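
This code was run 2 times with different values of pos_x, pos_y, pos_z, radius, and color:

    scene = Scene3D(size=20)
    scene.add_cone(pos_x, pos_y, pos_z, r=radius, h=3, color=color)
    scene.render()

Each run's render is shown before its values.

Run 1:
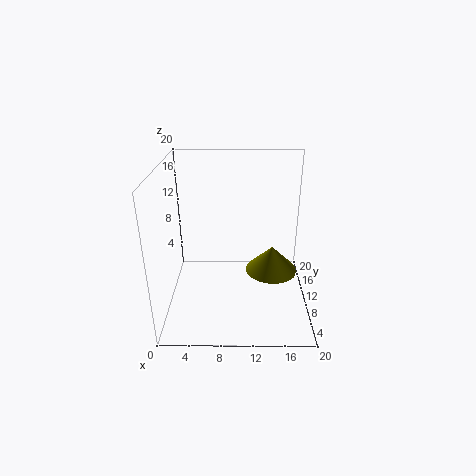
pos_x = 14
pos_y = 3
pos_z = 9.5
radius = 3
color = 'olive'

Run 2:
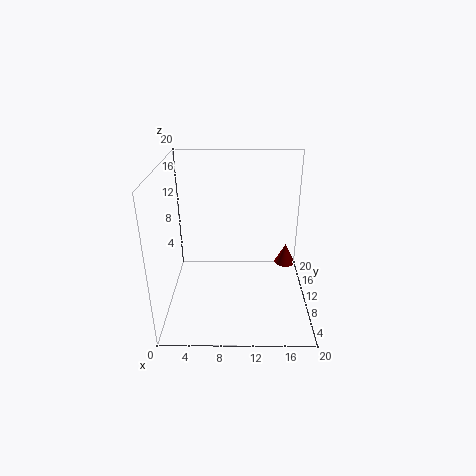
pos_x = 17
pos_y = 12
pos_z = 5
radius = 1.5
color = 'maroon'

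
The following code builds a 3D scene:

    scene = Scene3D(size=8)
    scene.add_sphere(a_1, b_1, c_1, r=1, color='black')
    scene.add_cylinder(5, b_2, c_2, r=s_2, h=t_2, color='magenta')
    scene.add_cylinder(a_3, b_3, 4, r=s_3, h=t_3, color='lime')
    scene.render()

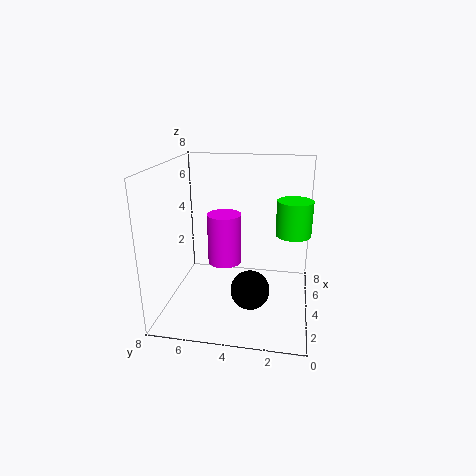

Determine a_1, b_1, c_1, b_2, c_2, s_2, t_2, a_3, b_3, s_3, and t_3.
a_1 = 2, b_1 = 3, c_1 = 2, b_2 = 5, c_2 = 2, s_2 = 1, t_2 = 3, a_3 = 5, b_3 = 1, s_3 = 1, t_3 = 2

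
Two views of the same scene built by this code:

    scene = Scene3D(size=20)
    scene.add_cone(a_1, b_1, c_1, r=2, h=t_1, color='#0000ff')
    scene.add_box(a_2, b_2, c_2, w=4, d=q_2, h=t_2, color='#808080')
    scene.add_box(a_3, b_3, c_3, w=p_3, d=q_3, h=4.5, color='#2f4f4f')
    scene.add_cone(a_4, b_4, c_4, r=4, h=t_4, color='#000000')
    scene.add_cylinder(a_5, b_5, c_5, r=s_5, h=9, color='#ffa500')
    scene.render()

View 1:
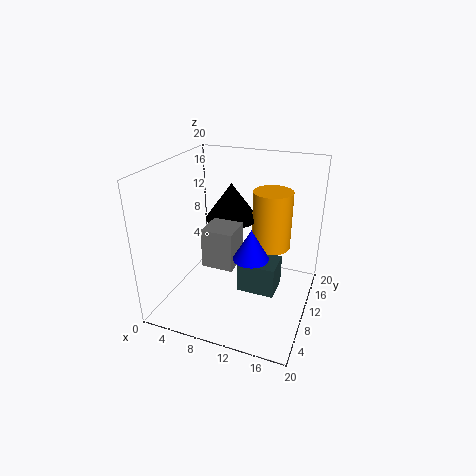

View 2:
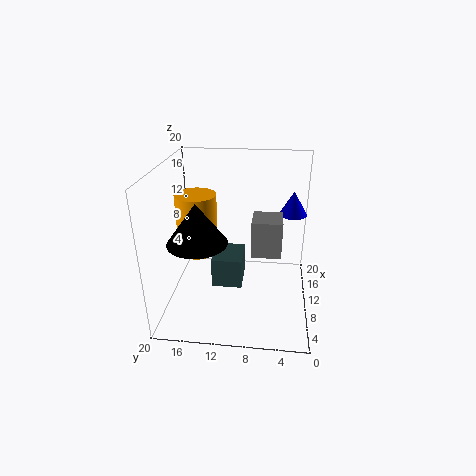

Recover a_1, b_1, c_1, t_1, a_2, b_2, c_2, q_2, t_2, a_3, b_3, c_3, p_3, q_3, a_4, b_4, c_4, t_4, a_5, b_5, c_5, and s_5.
a_1 = 14.5, b_1 = 2.5, c_1 = 12, t_1 = 3.5, a_2 = 7.5, b_2 = 4, c_2 = 8.5, q_2 = 4, t_2 = 5, a_3 = 10, b_3 = 9.5, c_3 = 1.5, p_3 = 5.5, q_3 = 4.5, a_4 = 7, b_4 = 15, c_4 = 10.5, t_4 = 5.5, a_5 = 13, b_5 = 16.5, c_5 = 6, s_5 = 3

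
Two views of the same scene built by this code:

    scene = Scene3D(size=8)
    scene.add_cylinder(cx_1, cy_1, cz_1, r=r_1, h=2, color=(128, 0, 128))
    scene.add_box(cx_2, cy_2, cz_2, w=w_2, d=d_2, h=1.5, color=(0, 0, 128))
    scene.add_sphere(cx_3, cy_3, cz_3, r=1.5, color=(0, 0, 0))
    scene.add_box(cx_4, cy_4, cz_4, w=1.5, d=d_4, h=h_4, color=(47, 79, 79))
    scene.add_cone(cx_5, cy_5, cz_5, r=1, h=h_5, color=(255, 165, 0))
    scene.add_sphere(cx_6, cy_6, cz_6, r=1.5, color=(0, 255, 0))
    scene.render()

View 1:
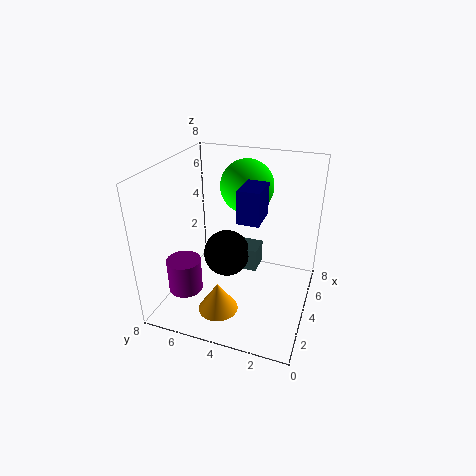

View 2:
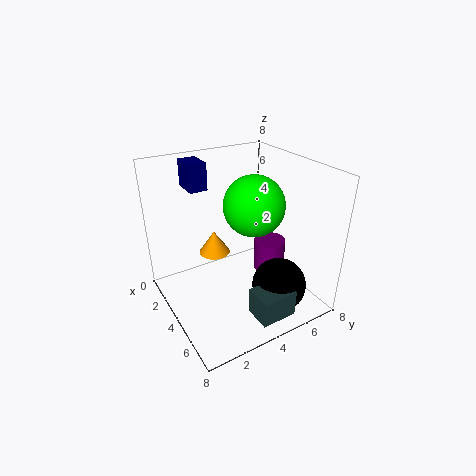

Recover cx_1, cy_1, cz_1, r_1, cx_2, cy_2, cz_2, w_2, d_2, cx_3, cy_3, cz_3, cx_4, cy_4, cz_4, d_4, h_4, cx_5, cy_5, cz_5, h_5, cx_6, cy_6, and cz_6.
cx_1 = 3, cy_1 = 7, cz_1 = 0.5, r_1 = 1, cx_2 = 1, cy_2 = 2, cz_2 = 6.5, w_2 = 1.5, d_2 = 1, cx_3 = 6, cy_3 = 5.5, cz_3 = 1.5, cx_4 = 6, cy_4 = 3.5, cz_4 = 0.5, d_4 = 2, h_4 = 1.5, cx_5 = 1, cy_5 = 4, cz_5 = 1.5, h_5 = 1.5, cx_6 = 5.5, cy_6 = 4, cz_6 = 6.5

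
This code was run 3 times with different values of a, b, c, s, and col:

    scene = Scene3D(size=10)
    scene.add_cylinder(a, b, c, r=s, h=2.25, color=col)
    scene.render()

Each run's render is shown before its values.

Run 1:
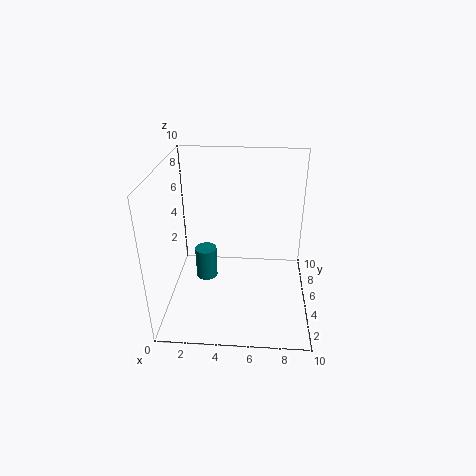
a = 2.75, b = 4.75, c = 2, s = 0.75, col = 'teal'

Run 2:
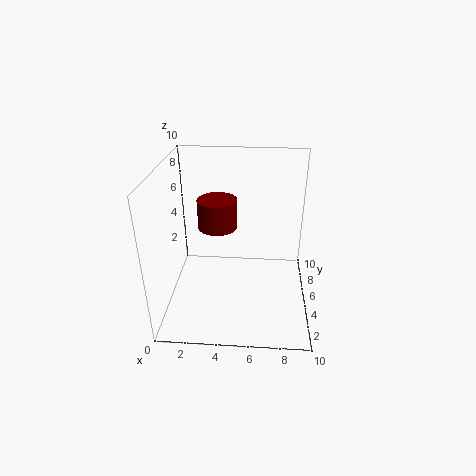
a = 3.25, b = 7.5, c = 4.5, s = 1.5, col = 'maroon'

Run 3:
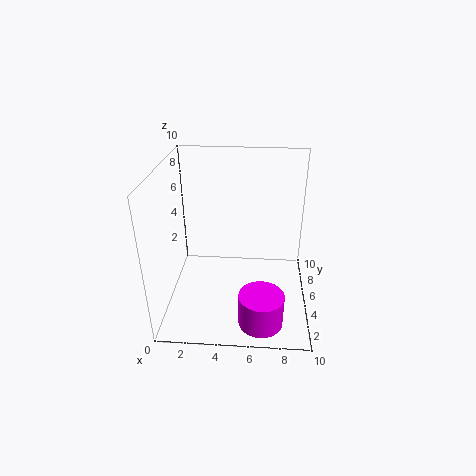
a = 6.75, b = 2, c = 0.25, s = 1.5, col = 'magenta'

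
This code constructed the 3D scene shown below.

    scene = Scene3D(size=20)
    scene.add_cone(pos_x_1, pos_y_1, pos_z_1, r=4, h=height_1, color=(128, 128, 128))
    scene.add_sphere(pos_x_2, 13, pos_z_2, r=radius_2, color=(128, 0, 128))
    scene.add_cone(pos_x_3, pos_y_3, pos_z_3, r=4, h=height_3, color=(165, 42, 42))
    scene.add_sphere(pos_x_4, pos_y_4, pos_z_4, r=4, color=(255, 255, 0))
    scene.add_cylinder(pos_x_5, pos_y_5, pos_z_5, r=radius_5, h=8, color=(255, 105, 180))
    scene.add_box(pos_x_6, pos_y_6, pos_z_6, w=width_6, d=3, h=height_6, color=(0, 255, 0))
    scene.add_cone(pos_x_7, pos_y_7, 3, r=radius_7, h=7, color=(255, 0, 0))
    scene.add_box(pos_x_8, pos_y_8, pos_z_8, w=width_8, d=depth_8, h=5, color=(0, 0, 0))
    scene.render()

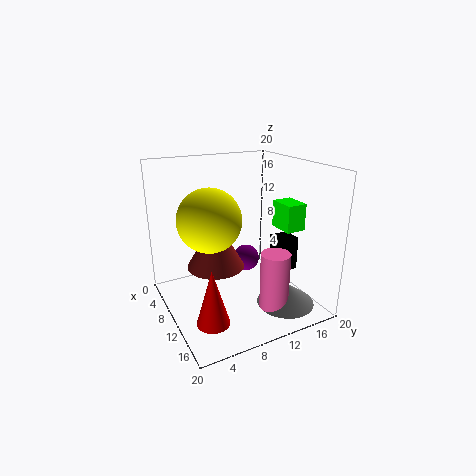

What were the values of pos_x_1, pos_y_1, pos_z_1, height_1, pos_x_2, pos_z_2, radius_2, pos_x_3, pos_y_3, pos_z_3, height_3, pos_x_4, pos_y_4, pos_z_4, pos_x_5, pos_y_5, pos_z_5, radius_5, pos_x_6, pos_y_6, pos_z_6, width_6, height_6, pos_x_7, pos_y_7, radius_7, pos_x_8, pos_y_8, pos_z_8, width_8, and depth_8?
pos_x_1 = 15; pos_y_1 = 15; pos_z_1 = 1; height_1 = 3; pos_x_2 = 7; pos_z_2 = 5; radius_2 = 2; pos_x_3 = 9; pos_y_3 = 7; pos_z_3 = 6; height_3 = 7; pos_x_4 = 12; pos_y_4 = 5; pos_z_4 = 14; pos_x_5 = 15; pos_y_5 = 13; pos_z_5 = 1; radius_5 = 2; pos_x_6 = 8; pos_y_6 = 17; pos_z_6 = 10; width_6 = 4; height_6 = 4; pos_x_7 = 17; pos_y_7 = 3; radius_7 = 2; pos_x_8 = 9; pos_y_8 = 16; pos_z_8 = 4; width_8 = 3; depth_8 = 3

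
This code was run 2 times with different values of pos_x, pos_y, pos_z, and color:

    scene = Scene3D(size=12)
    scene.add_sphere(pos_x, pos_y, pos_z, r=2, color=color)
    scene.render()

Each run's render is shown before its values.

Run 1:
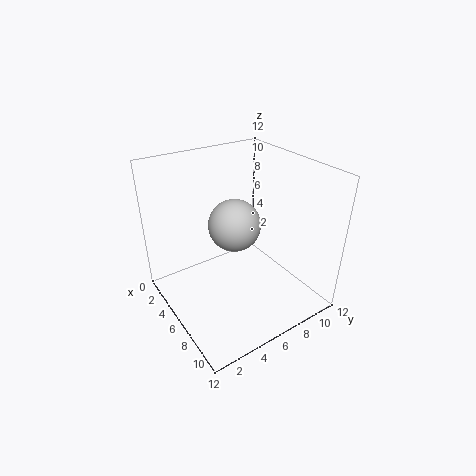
pos_x = 7; pos_y = 5; pos_z = 8; color = 'lightgray'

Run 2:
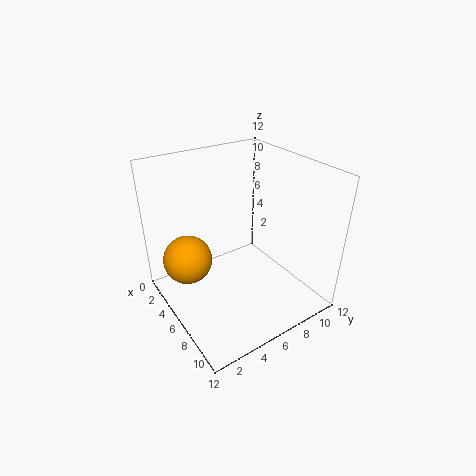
pos_x = 4.5; pos_y = 2; pos_z = 4.5; color = 'orange'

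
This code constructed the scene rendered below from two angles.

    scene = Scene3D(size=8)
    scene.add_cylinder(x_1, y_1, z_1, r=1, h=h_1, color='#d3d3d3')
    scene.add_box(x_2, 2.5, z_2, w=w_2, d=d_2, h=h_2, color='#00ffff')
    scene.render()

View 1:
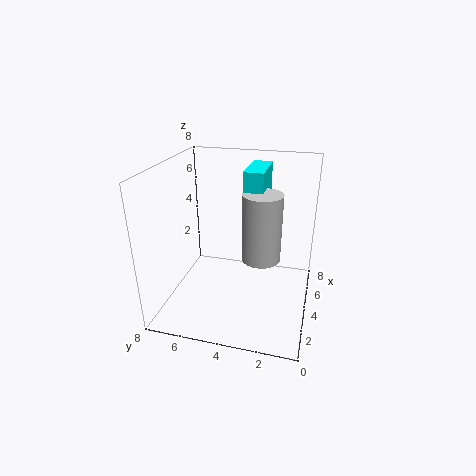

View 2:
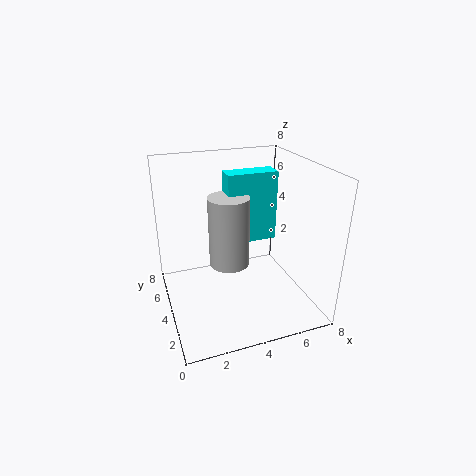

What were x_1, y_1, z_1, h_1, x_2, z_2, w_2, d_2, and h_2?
x_1 = 3, y_1 = 2.5, z_1 = 3.5, h_1 = 3.5, x_2 = 3, z_2 = 4.5, w_2 = 2.5, d_2 = 1, h_2 = 3.5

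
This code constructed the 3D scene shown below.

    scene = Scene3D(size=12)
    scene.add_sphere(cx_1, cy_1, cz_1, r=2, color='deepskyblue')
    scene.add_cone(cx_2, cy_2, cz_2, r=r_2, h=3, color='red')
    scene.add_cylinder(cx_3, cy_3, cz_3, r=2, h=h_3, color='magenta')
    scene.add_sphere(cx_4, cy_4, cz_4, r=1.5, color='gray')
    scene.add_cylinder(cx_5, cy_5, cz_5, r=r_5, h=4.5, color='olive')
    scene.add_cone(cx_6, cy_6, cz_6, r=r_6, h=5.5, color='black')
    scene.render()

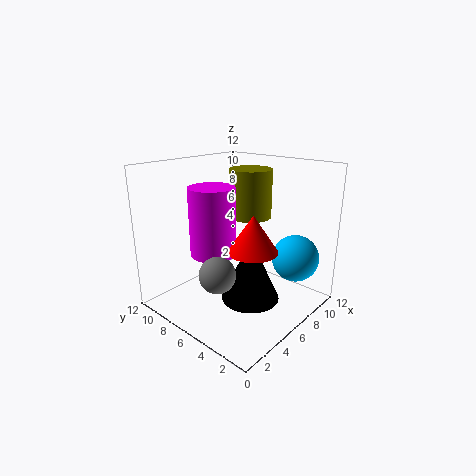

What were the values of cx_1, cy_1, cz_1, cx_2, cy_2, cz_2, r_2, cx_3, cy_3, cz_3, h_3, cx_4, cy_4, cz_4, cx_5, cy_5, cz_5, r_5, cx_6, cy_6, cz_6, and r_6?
cx_1 = 9.5, cy_1 = 2.5, cz_1 = 4, cx_2 = 5.5, cy_2 = 4, cz_2 = 5.5, r_2 = 2, cx_3 = 5.5, cy_3 = 8.5, cz_3 = 4, h_3 = 6, cx_4 = 3.5, cy_4 = 6, cz_4 = 3.5, cx_5 = 10, cy_5 = 8, cz_5 = 6.5, r_5 = 2, cx_6 = 6.5, cy_6 = 5, cz_6 = 0.5, r_6 = 2.5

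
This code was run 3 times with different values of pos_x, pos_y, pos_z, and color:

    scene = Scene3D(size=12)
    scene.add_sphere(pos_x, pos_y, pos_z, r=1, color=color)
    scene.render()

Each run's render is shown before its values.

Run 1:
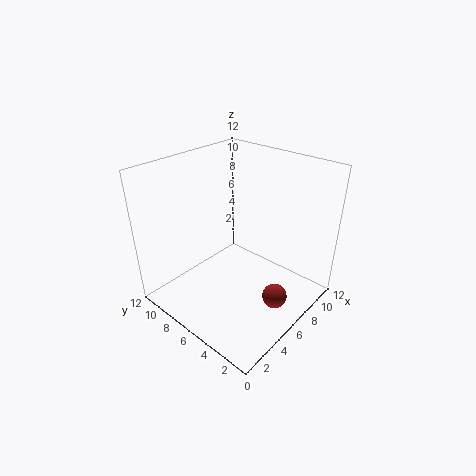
pos_x = 6, pos_y = 2, pos_z = 2, color = 'brown'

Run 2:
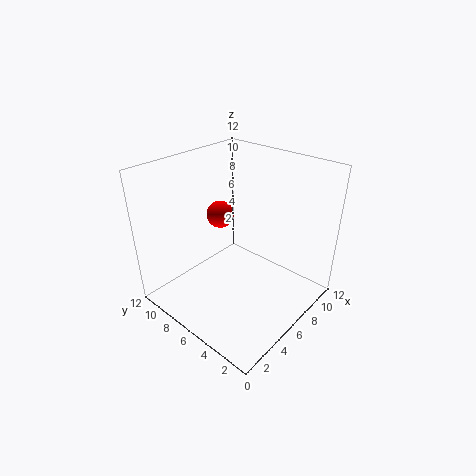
pos_x = 4, pos_y = 6, pos_z = 9, color = 'red'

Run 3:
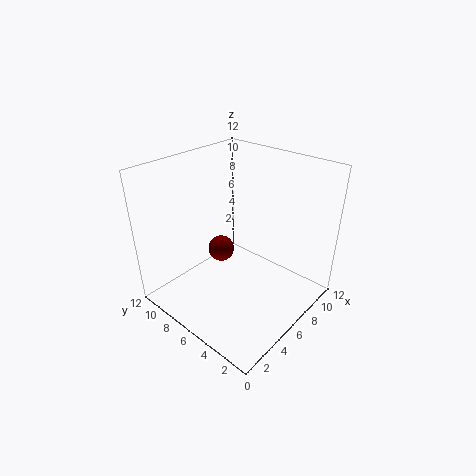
pos_x = 4, pos_y = 6, pos_z = 6, color = 'maroon'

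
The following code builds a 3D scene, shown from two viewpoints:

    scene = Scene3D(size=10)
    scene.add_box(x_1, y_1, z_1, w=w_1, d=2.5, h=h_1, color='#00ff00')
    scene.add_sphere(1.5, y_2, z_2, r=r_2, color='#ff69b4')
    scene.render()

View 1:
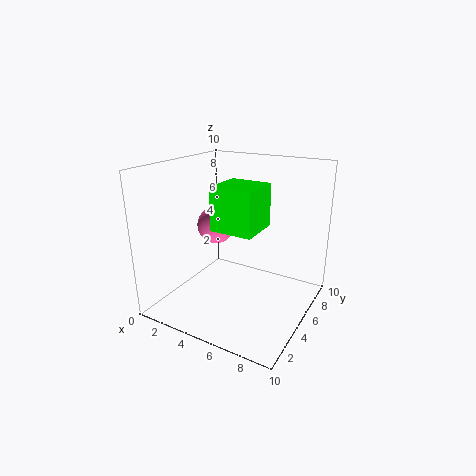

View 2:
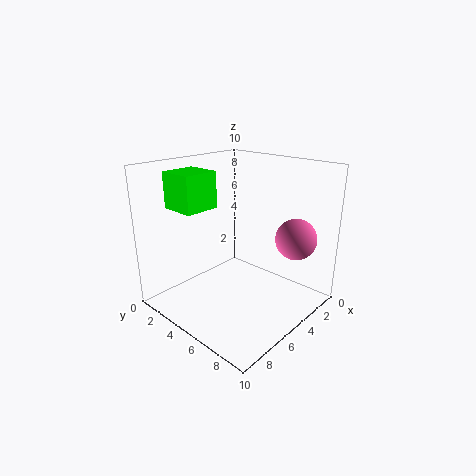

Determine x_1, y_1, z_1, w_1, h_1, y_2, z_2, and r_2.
x_1 = 5.5; y_1 = 1; z_1 = 7; w_1 = 2.5; h_1 = 2.5; y_2 = 7.5; z_2 = 4.5; r_2 = 1.5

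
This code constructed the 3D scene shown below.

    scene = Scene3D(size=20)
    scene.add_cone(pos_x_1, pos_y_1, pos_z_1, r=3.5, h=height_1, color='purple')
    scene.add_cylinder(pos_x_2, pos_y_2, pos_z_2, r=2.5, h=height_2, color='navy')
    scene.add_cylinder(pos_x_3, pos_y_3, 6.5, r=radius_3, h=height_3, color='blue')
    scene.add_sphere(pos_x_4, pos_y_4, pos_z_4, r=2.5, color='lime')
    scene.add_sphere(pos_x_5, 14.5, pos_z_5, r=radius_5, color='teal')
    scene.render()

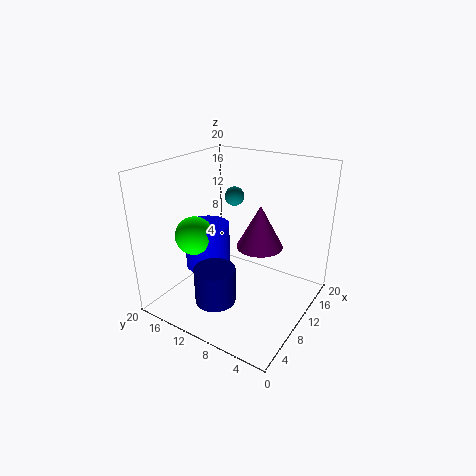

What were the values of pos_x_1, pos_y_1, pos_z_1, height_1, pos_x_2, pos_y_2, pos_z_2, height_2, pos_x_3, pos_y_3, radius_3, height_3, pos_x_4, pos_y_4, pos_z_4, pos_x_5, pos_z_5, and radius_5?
pos_x_1 = 14.5; pos_y_1 = 9; pos_z_1 = 7; height_1 = 6.5; pos_x_2 = 2.5; pos_y_2 = 8.5; pos_z_2 = 5; height_2 = 4.5; pos_x_3 = 7; pos_y_3 = 13; radius_3 = 3; height_3 = 6; pos_x_4 = 5; pos_y_4 = 13.5; pos_z_4 = 11.5; pos_x_5 = 16; pos_z_5 = 13.5; radius_5 = 1.5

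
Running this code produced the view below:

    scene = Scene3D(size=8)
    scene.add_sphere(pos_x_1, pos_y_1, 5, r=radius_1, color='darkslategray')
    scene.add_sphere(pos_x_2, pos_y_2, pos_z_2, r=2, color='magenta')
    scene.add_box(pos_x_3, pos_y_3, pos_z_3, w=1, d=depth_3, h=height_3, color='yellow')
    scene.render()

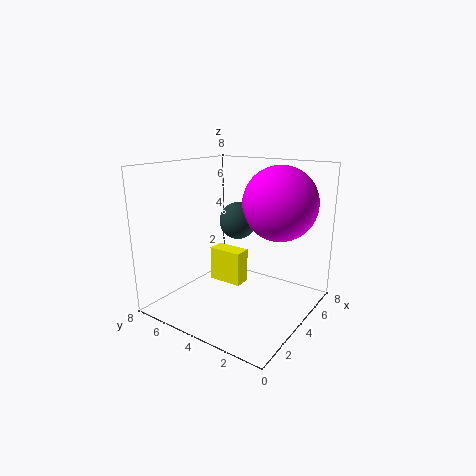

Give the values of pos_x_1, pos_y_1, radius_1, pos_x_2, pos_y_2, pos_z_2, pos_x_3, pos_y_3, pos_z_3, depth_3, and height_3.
pos_x_1 = 4; pos_y_1 = 4; radius_1 = 1; pos_x_2 = 5; pos_y_2 = 2; pos_z_2 = 6; pos_x_3 = 4; pos_y_3 = 4; pos_z_3 = 1; depth_3 = 2; height_3 = 2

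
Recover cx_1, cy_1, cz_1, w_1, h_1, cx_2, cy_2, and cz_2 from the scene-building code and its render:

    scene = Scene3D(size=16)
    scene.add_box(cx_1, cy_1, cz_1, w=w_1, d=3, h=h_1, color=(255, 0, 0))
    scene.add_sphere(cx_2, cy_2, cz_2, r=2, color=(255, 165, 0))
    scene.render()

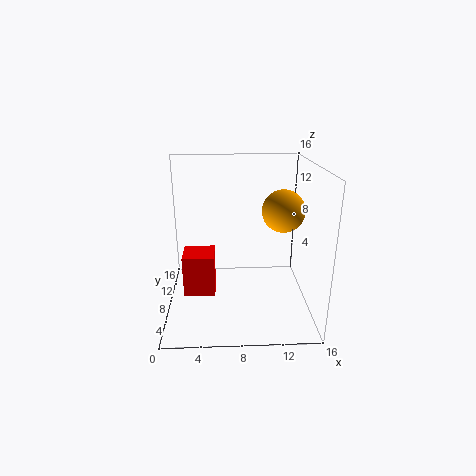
cx_1 = 2.5; cy_1 = 2; cz_1 = 4.5; w_1 = 3; h_1 = 4; cx_2 = 12; cy_2 = 3.5; cz_2 = 12.5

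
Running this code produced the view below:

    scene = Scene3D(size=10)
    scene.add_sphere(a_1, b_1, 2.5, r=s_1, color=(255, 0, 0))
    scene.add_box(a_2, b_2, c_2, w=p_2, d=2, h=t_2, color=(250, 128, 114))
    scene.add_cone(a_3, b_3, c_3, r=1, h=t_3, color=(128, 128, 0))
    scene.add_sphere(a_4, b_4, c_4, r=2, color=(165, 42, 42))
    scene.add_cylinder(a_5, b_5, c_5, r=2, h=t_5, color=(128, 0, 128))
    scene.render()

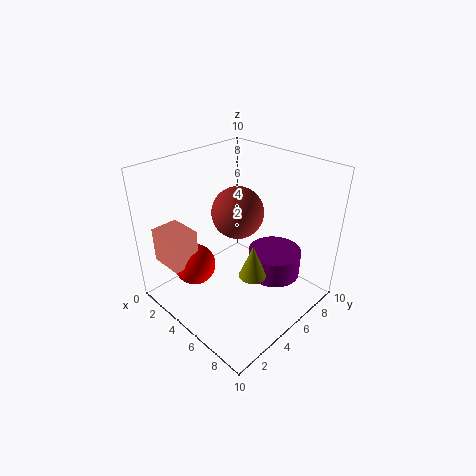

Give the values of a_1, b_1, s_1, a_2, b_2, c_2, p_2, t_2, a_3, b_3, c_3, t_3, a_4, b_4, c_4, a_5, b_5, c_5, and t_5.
a_1 = 2.5
b_1 = 3
s_1 = 1.5
a_2 = 0.5
b_2 = 1
c_2 = 3
p_2 = 2.5
t_2 = 2.5
a_3 = 6
b_3 = 5.5
c_3 = 2
t_3 = 2.5
a_4 = 3
b_4 = 7
c_4 = 5.5
a_5 = 6
b_5 = 8
c_5 = 1
t_5 = 2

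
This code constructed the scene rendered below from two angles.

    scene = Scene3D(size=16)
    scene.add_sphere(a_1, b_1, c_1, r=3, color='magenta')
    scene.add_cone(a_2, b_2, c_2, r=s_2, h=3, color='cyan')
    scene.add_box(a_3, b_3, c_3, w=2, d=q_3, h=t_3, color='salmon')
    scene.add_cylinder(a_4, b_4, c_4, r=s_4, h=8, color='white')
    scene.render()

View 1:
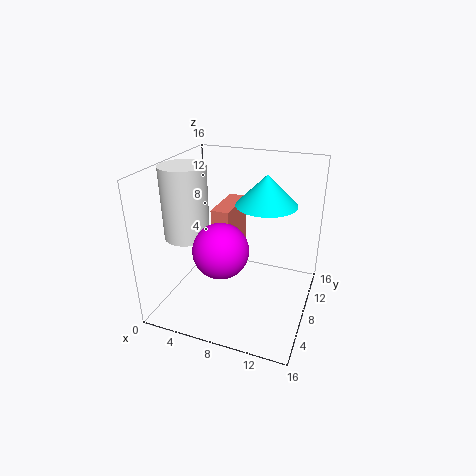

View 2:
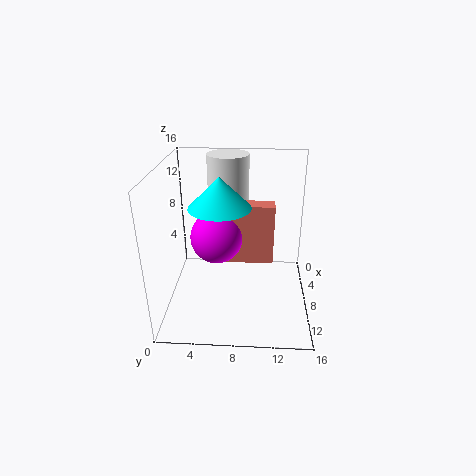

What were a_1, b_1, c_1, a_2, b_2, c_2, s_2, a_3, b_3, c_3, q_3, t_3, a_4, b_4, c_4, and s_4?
a_1 = 7; b_1 = 5.5; c_1 = 7.5; a_2 = 11.5; b_2 = 6.5; c_2 = 13; s_2 = 3; a_3 = 5.5; b_3 = 6.5; c_3 = 4.5; q_3 = 5.5; t_3 = 7; a_4 = 2.5; b_4 = 6.5; c_4 = 8; s_4 = 2.5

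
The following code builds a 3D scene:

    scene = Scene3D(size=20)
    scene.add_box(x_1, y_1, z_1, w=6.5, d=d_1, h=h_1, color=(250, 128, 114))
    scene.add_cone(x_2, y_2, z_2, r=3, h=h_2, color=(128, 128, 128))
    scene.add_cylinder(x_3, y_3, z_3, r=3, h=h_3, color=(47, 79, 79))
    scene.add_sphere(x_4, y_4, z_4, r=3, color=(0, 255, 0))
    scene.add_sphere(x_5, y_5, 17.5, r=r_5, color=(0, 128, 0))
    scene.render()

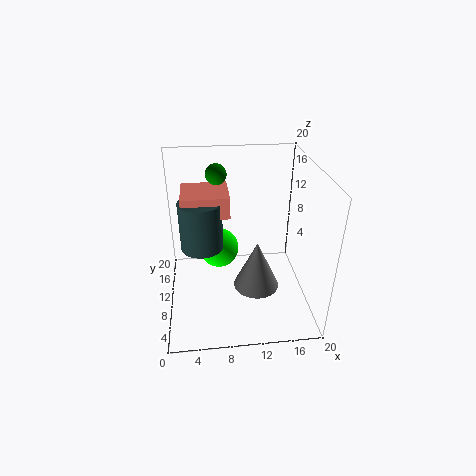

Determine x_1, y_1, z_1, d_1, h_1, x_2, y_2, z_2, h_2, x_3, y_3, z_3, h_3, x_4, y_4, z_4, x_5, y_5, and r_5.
x_1 = 2.5, y_1 = 10, z_1 = 13, d_1 = 6, h_1 = 3, x_2 = 12, y_2 = 6, z_2 = 5, h_2 = 6.5, x_3 = 5, y_3 = 11.5, z_3 = 8, h_3 = 7, x_4 = 7.5, y_4 = 14, z_4 = 6, x_5 = 7.5, y_5 = 15, r_5 = 1.5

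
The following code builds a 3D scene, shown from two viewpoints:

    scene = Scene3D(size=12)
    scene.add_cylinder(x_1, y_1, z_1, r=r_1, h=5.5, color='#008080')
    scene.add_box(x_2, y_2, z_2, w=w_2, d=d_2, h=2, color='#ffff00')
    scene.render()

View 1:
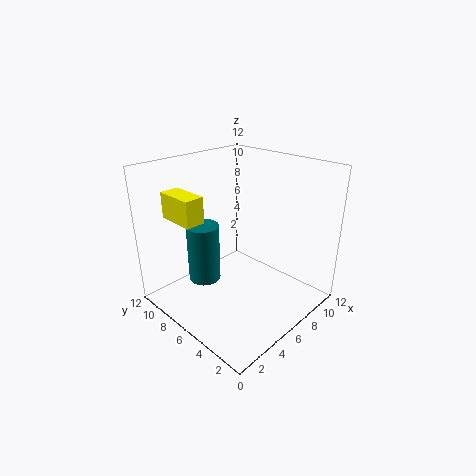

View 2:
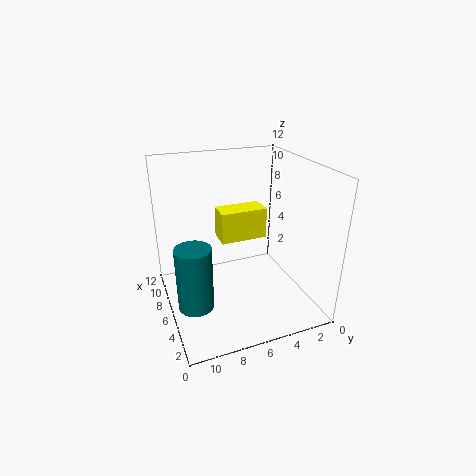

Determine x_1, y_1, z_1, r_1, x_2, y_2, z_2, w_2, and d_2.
x_1 = 5.5; y_1 = 10; z_1 = 0.5; r_1 = 1.5; x_2 = 1; y_2 = 6; z_2 = 8.5; w_2 = 1.5; d_2 = 3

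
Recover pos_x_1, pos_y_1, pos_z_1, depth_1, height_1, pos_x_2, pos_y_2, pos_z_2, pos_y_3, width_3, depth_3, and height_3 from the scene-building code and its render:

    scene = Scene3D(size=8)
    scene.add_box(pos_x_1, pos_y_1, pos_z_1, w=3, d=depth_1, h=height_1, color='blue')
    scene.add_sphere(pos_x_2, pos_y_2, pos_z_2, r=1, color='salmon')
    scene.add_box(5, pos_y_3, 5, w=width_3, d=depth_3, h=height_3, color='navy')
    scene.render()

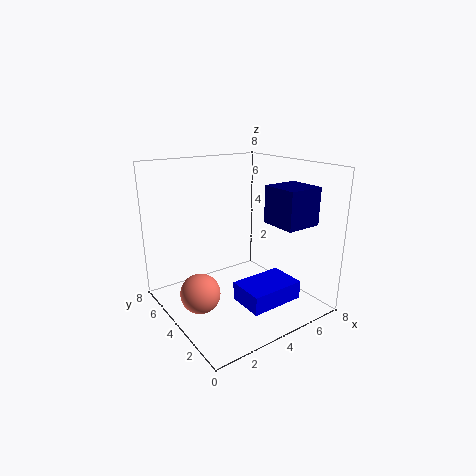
pos_x_1 = 3
pos_y_1 = 1
pos_z_1 = 1
depth_1 = 2
height_1 = 1
pos_x_2 = 1
pos_y_2 = 3
pos_z_2 = 2
pos_y_3 = 1
width_3 = 2
depth_3 = 2
height_3 = 2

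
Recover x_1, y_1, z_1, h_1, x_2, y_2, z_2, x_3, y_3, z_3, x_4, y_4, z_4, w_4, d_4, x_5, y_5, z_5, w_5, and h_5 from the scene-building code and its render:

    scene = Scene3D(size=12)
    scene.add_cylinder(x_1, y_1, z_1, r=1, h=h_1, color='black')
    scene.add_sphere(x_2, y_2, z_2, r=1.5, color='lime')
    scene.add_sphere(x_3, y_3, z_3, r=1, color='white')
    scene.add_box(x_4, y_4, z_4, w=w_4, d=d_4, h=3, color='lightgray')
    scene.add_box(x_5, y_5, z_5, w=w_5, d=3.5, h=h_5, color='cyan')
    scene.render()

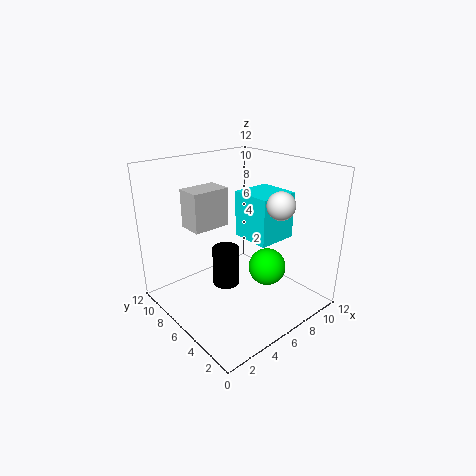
x_1 = 3.5; y_1 = 4.5; z_1 = 3.5; h_1 = 3; x_2 = 7; y_2 = 3.5; z_2 = 4; x_3 = 6; y_3 = 1.5; z_3 = 10; x_4 = 2; y_4 = 6; z_4 = 7.5; w_4 = 3; d_4 = 2; x_5 = 7; y_5 = 4; z_5 = 5.5; w_5 = 3.5; h_5 = 4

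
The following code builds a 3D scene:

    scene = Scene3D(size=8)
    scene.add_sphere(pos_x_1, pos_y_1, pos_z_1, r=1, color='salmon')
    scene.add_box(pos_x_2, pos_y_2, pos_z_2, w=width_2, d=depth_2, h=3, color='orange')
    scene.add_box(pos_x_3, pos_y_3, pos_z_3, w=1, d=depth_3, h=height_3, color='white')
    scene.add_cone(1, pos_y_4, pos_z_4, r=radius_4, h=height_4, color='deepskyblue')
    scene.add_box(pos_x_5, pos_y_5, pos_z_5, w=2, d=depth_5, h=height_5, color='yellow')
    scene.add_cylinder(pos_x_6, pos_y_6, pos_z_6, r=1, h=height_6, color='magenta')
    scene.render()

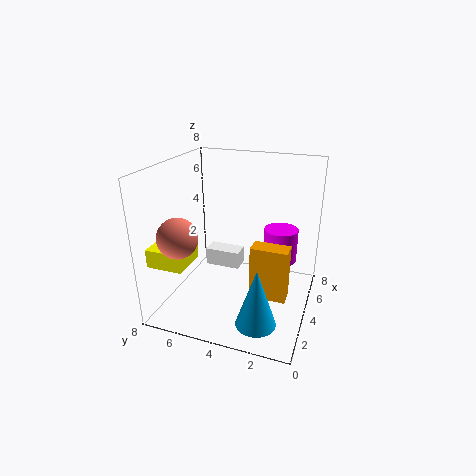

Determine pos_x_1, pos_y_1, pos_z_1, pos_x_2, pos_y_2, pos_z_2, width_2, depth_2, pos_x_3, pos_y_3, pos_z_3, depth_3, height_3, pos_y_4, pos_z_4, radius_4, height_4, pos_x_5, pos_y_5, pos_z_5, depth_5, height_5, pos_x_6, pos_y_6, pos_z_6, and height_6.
pos_x_1 = 1; pos_y_1 = 6; pos_z_1 = 5; pos_x_2 = 3; pos_y_2 = 1; pos_z_2 = 1; width_2 = 1; depth_2 = 2; pos_x_3 = 4; pos_y_3 = 4; pos_z_3 = 2; depth_3 = 2; height_3 = 1; pos_y_4 = 2; pos_z_4 = 1; radius_4 = 1; height_4 = 3; pos_x_5 = 1; pos_y_5 = 6; pos_z_5 = 3; depth_5 = 2; height_5 = 1; pos_x_6 = 6; pos_y_6 = 2; pos_z_6 = 2; height_6 = 2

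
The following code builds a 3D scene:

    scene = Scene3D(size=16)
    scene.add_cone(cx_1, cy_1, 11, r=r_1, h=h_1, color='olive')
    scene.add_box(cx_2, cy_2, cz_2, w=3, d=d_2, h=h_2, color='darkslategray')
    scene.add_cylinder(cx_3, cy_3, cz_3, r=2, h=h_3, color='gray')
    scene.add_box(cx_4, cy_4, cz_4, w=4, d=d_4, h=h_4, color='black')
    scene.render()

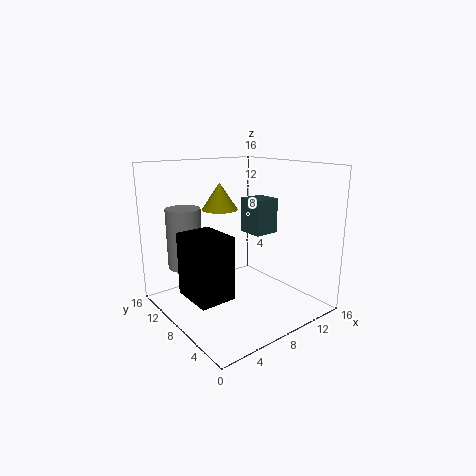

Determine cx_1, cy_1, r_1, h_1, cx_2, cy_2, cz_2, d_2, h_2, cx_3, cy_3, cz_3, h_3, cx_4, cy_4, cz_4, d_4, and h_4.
cx_1 = 7, cy_1 = 10, r_1 = 2, h_1 = 3, cx_2 = 10, cy_2 = 7, cz_2 = 8, d_2 = 3, h_2 = 4, cx_3 = 4, cy_3 = 13, cz_3 = 4, h_3 = 7, cx_4 = 2, cy_4 = 6, cz_4 = 2, d_4 = 5, h_4 = 7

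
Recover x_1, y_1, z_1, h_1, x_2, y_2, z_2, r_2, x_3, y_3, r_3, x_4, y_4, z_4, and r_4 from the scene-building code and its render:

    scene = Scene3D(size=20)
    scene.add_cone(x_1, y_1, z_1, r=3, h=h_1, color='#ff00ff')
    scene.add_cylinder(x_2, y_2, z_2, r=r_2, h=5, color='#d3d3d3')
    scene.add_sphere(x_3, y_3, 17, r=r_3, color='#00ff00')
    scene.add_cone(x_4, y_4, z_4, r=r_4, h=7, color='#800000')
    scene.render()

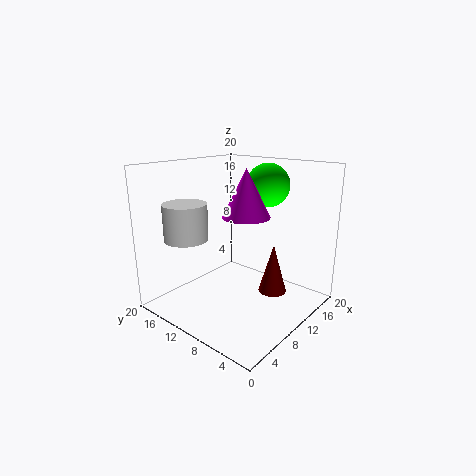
x_1 = 8, y_1 = 7, z_1 = 14, h_1 = 6, x_2 = 5, y_2 = 15, z_2 = 10, r_2 = 3, x_3 = 14, y_3 = 8, r_3 = 3, x_4 = 13, y_4 = 6, z_4 = 2, r_4 = 2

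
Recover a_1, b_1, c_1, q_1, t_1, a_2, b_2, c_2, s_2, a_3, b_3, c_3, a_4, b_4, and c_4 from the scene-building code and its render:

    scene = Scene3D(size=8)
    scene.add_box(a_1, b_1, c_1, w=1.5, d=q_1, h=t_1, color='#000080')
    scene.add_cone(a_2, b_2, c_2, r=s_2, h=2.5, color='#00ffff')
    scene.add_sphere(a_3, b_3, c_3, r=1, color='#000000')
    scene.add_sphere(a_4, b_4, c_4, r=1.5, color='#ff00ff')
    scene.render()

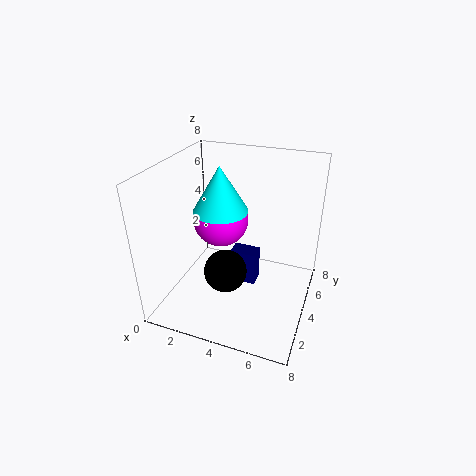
a_1 = 3.5, b_1 = 4, c_1 = 1, q_1 = 1, t_1 = 2, a_2 = 3, b_2 = 4, c_2 = 5.5, s_2 = 1.5, a_3 = 4.5, b_3 = 1, c_3 = 4, a_4 = 3, b_4 = 4, c_4 = 5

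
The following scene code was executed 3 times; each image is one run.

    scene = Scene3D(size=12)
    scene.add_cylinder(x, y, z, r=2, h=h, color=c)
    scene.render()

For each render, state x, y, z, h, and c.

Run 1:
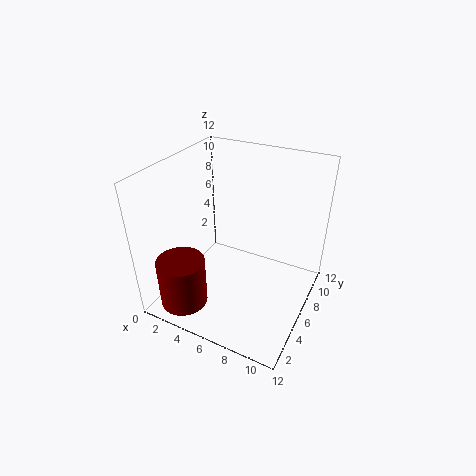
x = 2.5, y = 2.5, z = 0.5, h = 4.25, c = 'maroon'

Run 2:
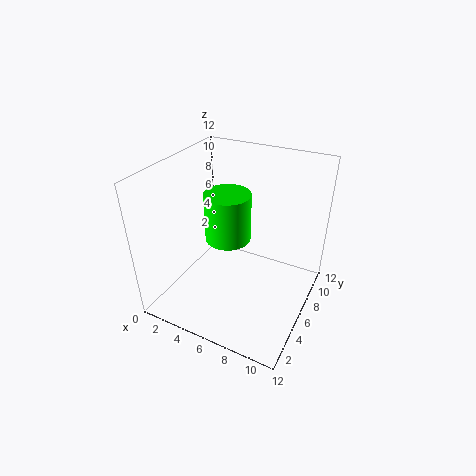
x = 4.5, y = 7, z = 5, h = 4.25, c = 'lime'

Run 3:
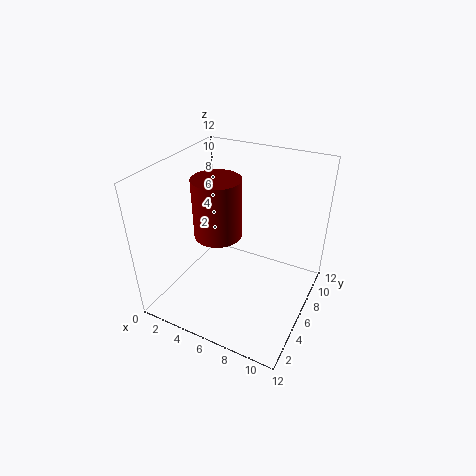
x = 4.25, y = 5.75, z = 6, h = 5, c = 'maroon'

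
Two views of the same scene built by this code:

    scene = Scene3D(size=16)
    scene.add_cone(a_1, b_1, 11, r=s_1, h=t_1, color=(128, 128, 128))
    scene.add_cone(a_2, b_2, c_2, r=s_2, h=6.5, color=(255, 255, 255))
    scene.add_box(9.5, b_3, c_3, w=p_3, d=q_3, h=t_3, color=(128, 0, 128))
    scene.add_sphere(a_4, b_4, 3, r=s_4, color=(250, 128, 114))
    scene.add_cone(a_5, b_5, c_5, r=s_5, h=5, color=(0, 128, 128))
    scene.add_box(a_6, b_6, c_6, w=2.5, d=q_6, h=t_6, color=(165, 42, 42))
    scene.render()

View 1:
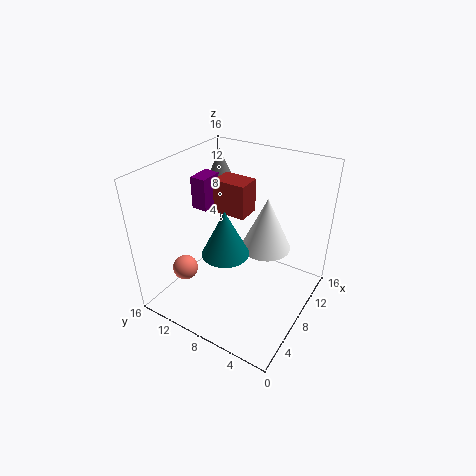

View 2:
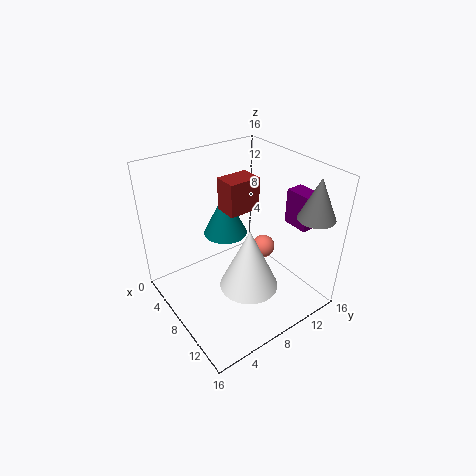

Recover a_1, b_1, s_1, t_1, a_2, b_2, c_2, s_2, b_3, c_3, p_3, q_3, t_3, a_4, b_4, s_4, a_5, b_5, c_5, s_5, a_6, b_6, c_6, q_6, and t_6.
a_1 = 13.5
b_1 = 14
s_1 = 2
t_1 = 4.5
a_2 = 12
b_2 = 6.5
c_2 = 5
s_2 = 3
b_3 = 13.5
c_3 = 9
p_3 = 3
q_3 = 2
t_3 = 4
a_4 = 5.5
b_4 = 14
s_4 = 1.5
a_5 = 5.5
b_5 = 8
c_5 = 7.5
s_5 = 2.5
a_6 = 6.5
b_6 = 6.5
c_6 = 11.5
q_6 = 3.5
t_6 = 3.5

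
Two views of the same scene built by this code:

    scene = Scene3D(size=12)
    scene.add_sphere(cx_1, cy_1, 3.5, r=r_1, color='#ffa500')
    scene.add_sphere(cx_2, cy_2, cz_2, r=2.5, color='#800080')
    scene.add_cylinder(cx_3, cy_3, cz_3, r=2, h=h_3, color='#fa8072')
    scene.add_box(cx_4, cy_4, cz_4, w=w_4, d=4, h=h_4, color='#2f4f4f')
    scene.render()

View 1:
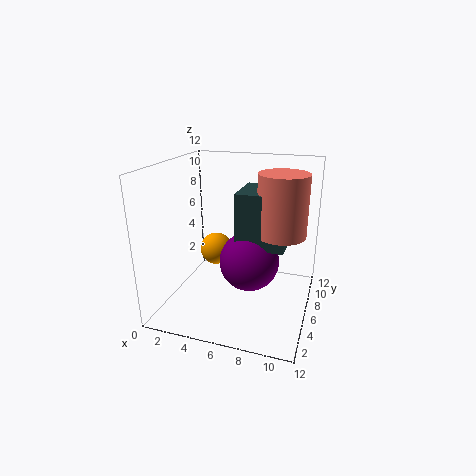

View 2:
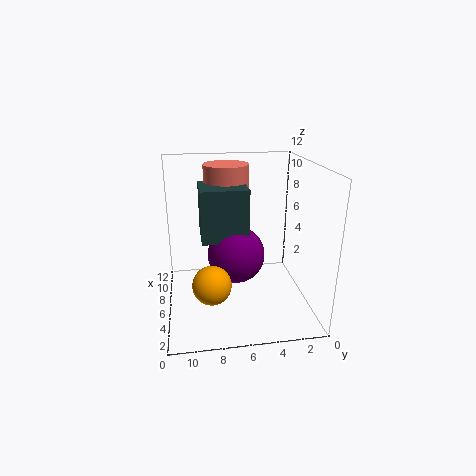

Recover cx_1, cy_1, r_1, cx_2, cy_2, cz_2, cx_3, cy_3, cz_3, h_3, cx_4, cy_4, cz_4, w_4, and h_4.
cx_1 = 3, cy_1 = 8.5, r_1 = 1.5, cx_2 = 7, cy_2 = 6, cz_2 = 4, cx_3 = 9.5, cy_3 = 6.5, cz_3 = 6.5, h_3 = 5, cx_4 = 6, cy_4 = 5, cz_4 = 5.5, w_4 = 4, h_4 = 4.5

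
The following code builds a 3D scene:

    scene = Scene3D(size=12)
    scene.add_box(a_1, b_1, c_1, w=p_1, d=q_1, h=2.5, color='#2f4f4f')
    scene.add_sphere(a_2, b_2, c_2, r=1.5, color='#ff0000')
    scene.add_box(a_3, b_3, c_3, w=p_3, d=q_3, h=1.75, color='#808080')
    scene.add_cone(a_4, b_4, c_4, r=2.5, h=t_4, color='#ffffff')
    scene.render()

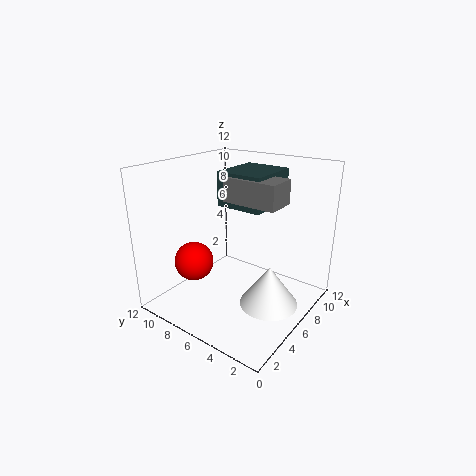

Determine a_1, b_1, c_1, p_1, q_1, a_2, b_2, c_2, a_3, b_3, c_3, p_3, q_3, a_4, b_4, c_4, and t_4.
a_1 = 3.5; b_1 = 2.5; c_1 = 9.5; p_1 = 4; q_1 = 3.5; a_2 = 2.25; b_2 = 7.5; c_2 = 5; a_3 = 3.25; b_3 = 1.25; c_3 = 10; p_3 = 2.25; q_3 = 4; a_4 = 6.75; b_4 = 3.25; c_4 = 0.25; t_4 = 3.5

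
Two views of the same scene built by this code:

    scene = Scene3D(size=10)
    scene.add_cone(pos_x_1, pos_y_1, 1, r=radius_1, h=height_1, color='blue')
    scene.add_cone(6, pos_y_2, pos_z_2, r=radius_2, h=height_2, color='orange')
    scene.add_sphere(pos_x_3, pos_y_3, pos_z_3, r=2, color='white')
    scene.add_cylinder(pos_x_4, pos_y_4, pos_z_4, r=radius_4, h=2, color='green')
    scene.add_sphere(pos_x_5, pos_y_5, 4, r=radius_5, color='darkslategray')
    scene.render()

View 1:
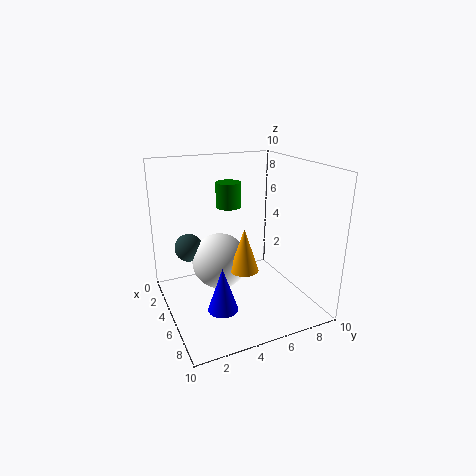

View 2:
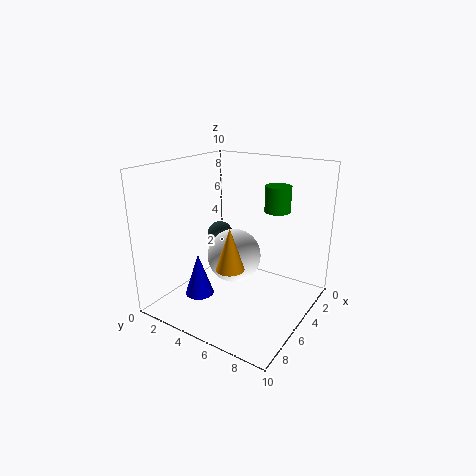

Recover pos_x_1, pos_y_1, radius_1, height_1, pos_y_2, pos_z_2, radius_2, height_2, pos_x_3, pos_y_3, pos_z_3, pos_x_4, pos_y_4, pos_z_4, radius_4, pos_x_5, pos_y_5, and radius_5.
pos_x_1 = 7
pos_y_1 = 3
radius_1 = 1
height_1 = 3
pos_y_2 = 5
pos_z_2 = 3
radius_2 = 1
height_2 = 3
pos_x_3 = 4
pos_y_3 = 4
pos_z_3 = 3
pos_x_4 = 1
pos_y_4 = 6
pos_z_4 = 6
radius_4 = 1
pos_x_5 = 3
pos_y_5 = 2
radius_5 = 1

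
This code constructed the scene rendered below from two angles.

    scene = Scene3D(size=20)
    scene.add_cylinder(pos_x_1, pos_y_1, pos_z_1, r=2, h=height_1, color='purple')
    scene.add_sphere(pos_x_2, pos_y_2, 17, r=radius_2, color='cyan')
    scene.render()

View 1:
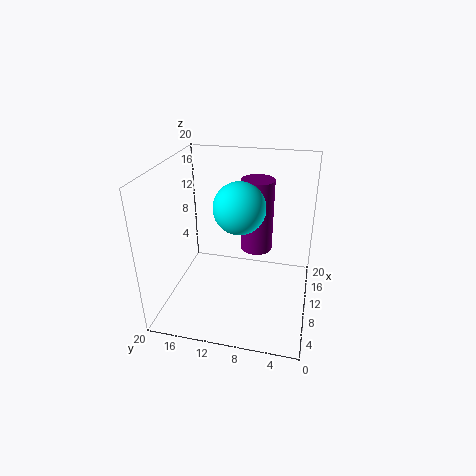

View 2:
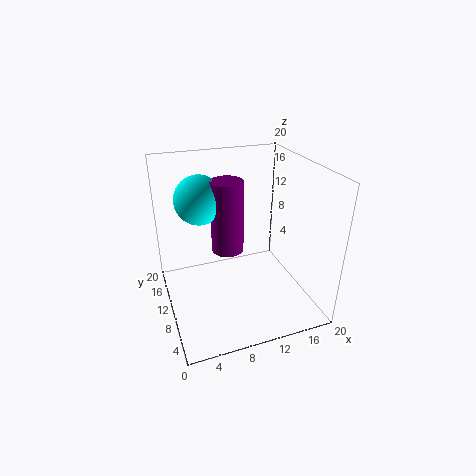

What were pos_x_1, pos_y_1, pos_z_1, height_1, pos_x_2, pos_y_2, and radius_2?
pos_x_1 = 7.5, pos_y_1 = 7, pos_z_1 = 10.5, height_1 = 9, pos_x_2 = 4.5, pos_y_2 = 8.5, radius_2 = 3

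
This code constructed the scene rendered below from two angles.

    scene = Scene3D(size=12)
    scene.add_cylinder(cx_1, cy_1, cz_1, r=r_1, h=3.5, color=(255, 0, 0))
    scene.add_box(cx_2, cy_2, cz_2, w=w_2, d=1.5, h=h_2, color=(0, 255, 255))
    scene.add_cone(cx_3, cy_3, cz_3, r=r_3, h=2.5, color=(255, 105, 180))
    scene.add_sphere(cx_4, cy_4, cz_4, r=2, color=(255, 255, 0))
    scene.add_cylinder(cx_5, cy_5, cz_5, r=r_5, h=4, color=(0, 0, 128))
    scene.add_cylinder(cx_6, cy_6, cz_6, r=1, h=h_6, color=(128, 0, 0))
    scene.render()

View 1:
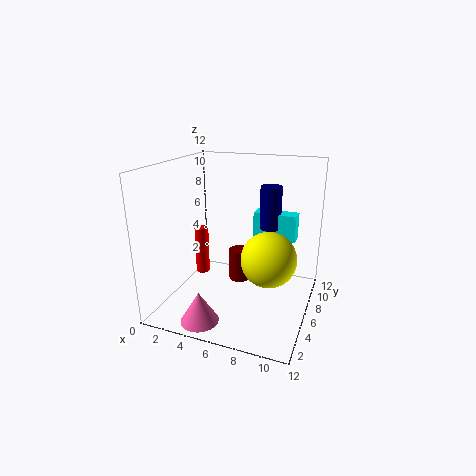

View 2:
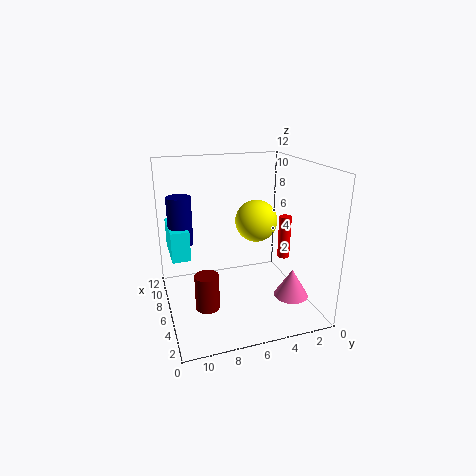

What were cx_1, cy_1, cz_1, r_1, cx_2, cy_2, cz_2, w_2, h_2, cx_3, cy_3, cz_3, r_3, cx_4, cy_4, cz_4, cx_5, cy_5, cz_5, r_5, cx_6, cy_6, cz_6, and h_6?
cx_1 = 4.5; cy_1 = 2.5; cz_1 = 4.5; r_1 = 0.5; cx_2 = 6; cy_2 = 10; cz_2 = 4.5; w_2 = 4; h_2 = 2.5; cx_3 = 4.5; cy_3 = 1.5; cz_3 = 0.5; r_3 = 1.5; cx_4 = 9.5; cy_4 = 3; cz_4 = 6; cx_5 = 7.5; cy_5 = 10.5; cz_5 = 5.5; r_5 = 1; cx_6 = 5; cy_6 = 9; cz_6 = 0.5; h_6 = 3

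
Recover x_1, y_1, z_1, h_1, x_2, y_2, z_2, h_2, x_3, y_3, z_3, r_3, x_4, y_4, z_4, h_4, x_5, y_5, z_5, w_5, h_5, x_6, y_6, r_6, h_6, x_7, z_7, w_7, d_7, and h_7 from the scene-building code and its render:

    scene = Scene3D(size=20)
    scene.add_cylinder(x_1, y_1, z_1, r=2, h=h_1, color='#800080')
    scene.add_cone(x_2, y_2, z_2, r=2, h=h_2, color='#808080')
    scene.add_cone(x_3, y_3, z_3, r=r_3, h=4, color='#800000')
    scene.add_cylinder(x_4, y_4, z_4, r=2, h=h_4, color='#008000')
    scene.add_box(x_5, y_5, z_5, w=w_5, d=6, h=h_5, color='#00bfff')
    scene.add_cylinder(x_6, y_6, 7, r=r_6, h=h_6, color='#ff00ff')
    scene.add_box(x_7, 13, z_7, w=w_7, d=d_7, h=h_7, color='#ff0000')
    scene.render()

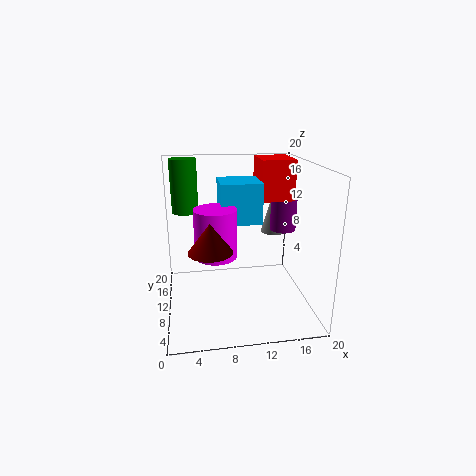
x_1 = 18; y_1 = 15; z_1 = 9; h_1 = 5; x_2 = 17; y_2 = 17; z_2 = 8; h_2 = 7; x_3 = 6; y_3 = 8; z_3 = 9; r_3 = 3; x_4 = 3; y_4 = 17; z_4 = 12; h_4 = 8; x_5 = 8; y_5 = 12; z_5 = 11; w_5 = 6; h_5 = 6; x_6 = 7; y_6 = 11; r_6 = 3; h_6 = 7; x_7 = 14; z_7 = 14; w_7 = 5; d_7 = 6; h_7 = 6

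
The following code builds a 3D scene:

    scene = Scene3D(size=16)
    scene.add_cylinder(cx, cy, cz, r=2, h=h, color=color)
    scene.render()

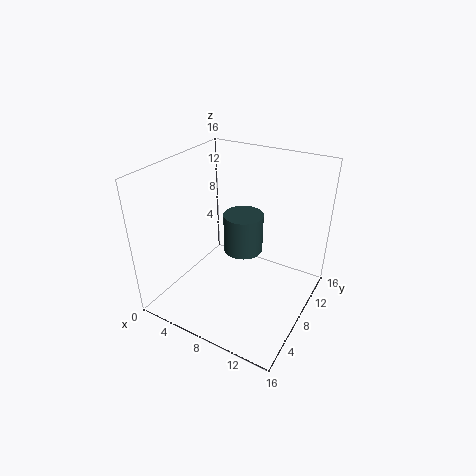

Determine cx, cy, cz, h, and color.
cx = 9.5, cy = 6.5, cz = 8, h = 4, color = 'darkslategray'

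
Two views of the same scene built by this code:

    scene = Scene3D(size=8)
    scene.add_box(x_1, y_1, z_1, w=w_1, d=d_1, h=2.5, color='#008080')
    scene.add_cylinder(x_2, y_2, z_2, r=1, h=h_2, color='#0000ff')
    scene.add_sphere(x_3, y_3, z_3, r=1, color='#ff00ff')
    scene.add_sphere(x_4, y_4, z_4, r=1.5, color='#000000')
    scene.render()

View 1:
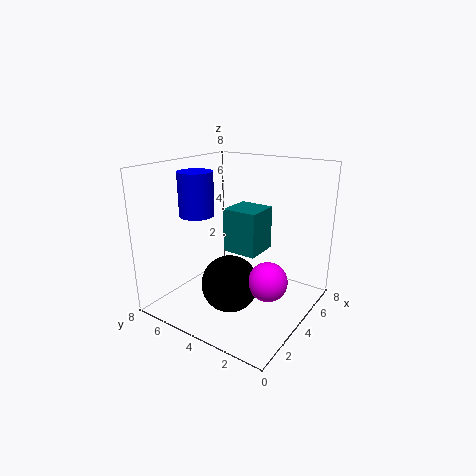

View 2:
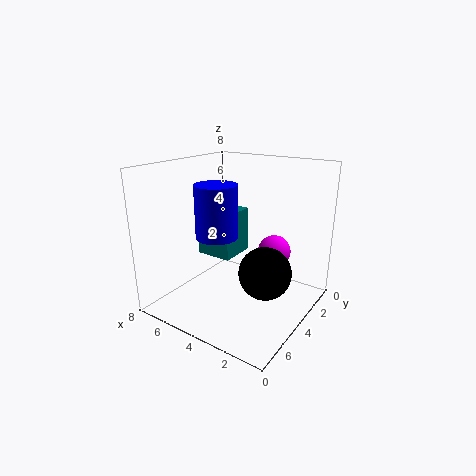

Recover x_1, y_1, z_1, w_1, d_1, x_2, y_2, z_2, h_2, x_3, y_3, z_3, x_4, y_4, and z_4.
x_1 = 4; y_1 = 3; z_1 = 3; w_1 = 2; d_1 = 2; x_2 = 3.5; y_2 = 6.5; z_2 = 5; h_2 = 2.5; x_3 = 3; y_3 = 1.5; z_3 = 2.5; x_4 = 2.5; y_4 = 3.5; z_4 = 2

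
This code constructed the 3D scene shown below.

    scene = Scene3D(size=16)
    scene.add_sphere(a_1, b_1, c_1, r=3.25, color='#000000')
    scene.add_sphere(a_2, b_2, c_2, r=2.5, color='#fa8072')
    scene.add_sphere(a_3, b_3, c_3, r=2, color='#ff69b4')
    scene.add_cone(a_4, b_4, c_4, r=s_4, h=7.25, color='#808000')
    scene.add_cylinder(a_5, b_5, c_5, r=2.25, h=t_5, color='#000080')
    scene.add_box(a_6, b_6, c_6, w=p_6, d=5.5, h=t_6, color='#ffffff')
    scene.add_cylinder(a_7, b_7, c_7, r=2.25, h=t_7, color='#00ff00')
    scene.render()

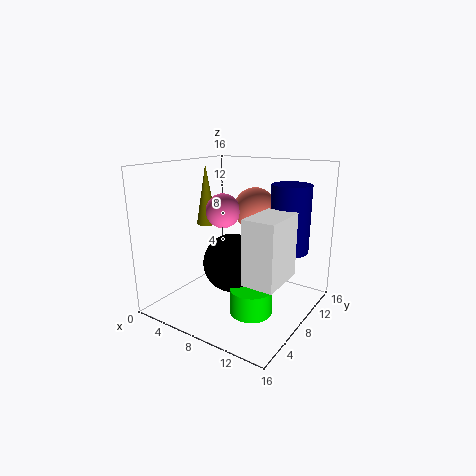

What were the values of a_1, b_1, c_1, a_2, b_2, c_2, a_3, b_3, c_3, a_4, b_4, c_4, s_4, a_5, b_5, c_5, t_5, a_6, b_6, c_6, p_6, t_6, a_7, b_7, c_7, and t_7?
a_1 = 7.75, b_1 = 7.25, c_1 = 5.25, a_2 = 7.75, b_2 = 12, c_2 = 10.5, a_3 = 5.25, b_3 = 9, c_3 = 10.5, a_4 = 2, b_4 = 10, c_4 = 8.25, s_4 = 1.25, a_5 = 12.25, b_5 = 12.25, c_5 = 6, t_5 = 7.75, a_6 = 10.5, b_6 = 4.75, c_6 = 4.25, p_6 = 3.5, t_6 = 7, a_7 = 11, b_7 = 6, c_7 = 0.75, t_7 = 2.75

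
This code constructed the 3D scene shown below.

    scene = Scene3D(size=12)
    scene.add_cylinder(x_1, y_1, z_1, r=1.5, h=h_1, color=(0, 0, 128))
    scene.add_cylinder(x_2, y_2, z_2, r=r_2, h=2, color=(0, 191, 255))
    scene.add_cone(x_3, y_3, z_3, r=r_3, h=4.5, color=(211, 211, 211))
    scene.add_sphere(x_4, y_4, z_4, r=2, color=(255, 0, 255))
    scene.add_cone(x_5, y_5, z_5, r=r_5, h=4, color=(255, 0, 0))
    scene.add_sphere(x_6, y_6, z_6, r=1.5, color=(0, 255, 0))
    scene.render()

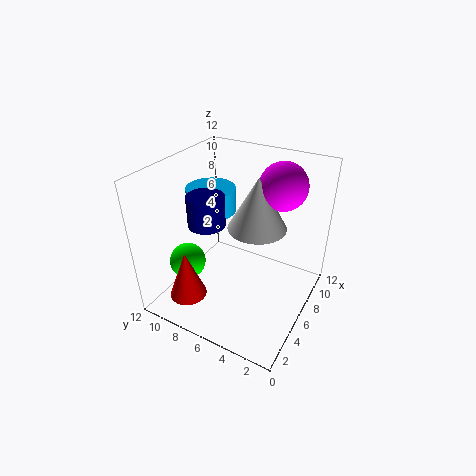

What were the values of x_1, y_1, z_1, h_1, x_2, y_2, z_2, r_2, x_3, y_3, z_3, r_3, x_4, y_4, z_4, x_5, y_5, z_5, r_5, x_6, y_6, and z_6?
x_1 = 4.5, y_1 = 8, z_1 = 7.5, h_1 = 2.5, x_2 = 6, y_2 = 8.5, z_2 = 8, r_2 = 2, x_3 = 7.5, y_3 = 5, z_3 = 6.5, r_3 = 2.5, x_4 = 9, y_4 = 3.5, z_4 = 10, x_5 = 2, y_5 = 8.5, z_5 = 2, r_5 = 1.5, x_6 = 3.5, y_6 = 9.5, z_6 = 4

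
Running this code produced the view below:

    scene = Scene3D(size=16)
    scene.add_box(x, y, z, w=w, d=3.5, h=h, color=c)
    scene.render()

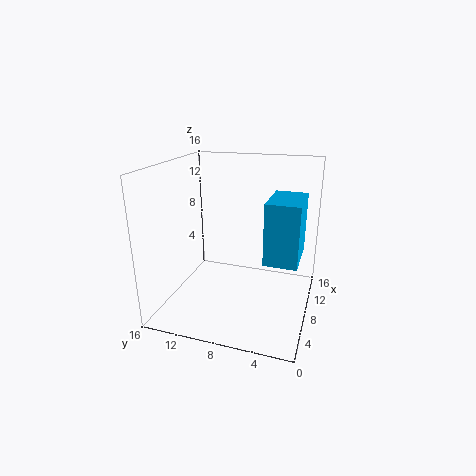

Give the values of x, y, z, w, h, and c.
x = 5.25
y = 1
z = 6.5
w = 5.5
h = 6.5
c = 'deepskyblue'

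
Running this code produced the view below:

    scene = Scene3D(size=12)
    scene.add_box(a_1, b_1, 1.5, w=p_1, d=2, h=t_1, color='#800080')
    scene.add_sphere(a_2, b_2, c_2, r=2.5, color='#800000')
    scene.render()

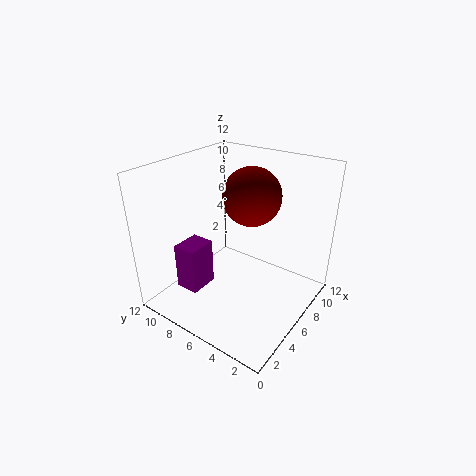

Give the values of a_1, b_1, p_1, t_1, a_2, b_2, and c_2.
a_1 = 2.5; b_1 = 8; p_1 = 2.5; t_1 = 4; a_2 = 8; b_2 = 6; c_2 = 9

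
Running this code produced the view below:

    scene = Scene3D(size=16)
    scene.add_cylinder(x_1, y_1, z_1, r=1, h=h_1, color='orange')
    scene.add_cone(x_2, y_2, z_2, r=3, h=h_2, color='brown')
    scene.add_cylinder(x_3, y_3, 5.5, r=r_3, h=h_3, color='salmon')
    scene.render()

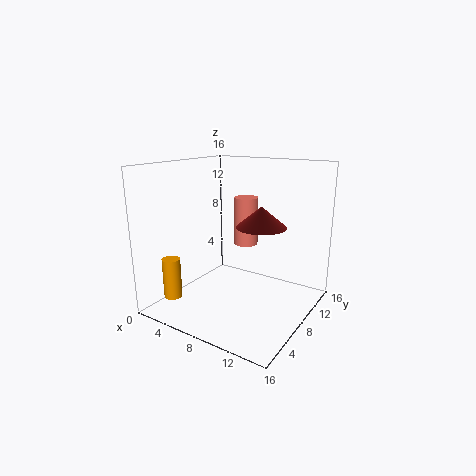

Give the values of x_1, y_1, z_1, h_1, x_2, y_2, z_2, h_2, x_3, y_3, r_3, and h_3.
x_1 = 2.5, y_1 = 3, z_1 = 1.5, h_1 = 4.5, x_2 = 9, y_2 = 11.5, z_2 = 8.5, h_2 = 2.5, x_3 = 6, y_3 = 13, r_3 = 1.5, h_3 = 6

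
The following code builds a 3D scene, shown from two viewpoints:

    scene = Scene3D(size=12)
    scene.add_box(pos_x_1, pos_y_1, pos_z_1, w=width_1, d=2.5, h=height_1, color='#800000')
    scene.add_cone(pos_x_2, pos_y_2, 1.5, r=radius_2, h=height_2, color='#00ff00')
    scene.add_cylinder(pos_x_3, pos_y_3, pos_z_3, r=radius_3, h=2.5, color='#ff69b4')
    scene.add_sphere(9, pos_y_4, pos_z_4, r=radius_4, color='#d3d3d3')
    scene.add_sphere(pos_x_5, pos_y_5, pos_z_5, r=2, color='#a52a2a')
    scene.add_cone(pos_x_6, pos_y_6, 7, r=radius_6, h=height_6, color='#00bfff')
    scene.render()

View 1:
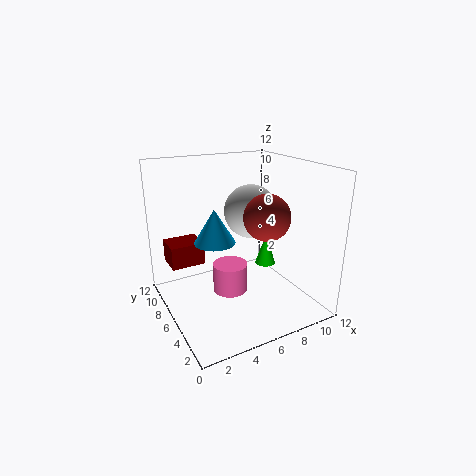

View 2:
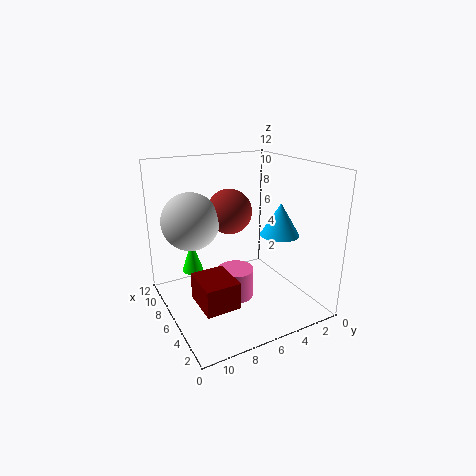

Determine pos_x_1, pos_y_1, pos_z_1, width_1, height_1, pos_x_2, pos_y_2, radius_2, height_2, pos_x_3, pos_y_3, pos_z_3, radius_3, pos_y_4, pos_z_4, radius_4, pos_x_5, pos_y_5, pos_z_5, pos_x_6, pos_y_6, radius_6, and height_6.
pos_x_1 = 1; pos_y_1 = 8.5; pos_z_1 = 3; width_1 = 3; height_1 = 2; pos_x_2 = 10.5; pos_y_2 = 8.5; radius_2 = 1; height_2 = 3; pos_x_3 = 5.5; pos_y_3 = 6.5; pos_z_3 = 1; radius_3 = 1.5; pos_y_4 = 9; pos_z_4 = 7; radius_4 = 2.5; pos_x_5 = 8.5; pos_y_5 = 5.5; pos_z_5 = 7.5; pos_x_6 = 3; pos_y_6 = 4; radius_6 = 1.5; height_6 = 2.5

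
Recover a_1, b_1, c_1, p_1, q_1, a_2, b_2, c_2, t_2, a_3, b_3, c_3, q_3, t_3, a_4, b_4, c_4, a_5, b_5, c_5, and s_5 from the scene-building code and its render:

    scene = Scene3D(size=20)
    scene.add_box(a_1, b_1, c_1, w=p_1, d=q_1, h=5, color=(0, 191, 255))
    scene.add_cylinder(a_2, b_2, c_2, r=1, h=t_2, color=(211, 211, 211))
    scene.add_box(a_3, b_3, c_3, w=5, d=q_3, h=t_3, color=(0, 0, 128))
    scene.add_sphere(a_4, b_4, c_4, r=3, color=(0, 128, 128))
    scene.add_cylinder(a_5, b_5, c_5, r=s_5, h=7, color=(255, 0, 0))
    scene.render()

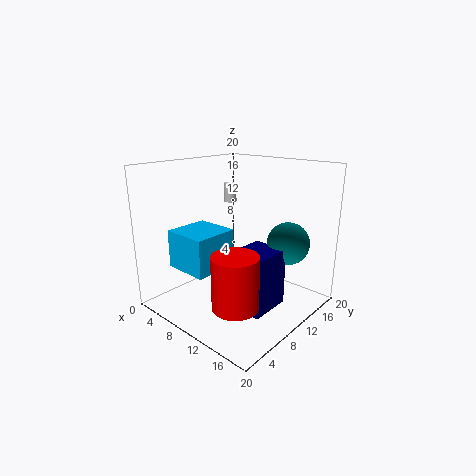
a_1 = 5
b_1 = 2
c_1 = 7
p_1 = 6
q_1 = 6
a_2 = 3
b_2 = 16
c_2 = 13
t_2 = 3
a_3 = 11
b_3 = 7
c_3 = 1
q_3 = 6
t_3 = 8
a_4 = 15
b_4 = 15
c_4 = 9
a_5 = 14
b_5 = 5
c_5 = 3
s_5 = 3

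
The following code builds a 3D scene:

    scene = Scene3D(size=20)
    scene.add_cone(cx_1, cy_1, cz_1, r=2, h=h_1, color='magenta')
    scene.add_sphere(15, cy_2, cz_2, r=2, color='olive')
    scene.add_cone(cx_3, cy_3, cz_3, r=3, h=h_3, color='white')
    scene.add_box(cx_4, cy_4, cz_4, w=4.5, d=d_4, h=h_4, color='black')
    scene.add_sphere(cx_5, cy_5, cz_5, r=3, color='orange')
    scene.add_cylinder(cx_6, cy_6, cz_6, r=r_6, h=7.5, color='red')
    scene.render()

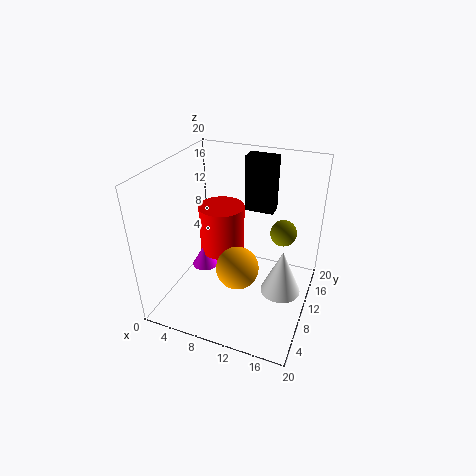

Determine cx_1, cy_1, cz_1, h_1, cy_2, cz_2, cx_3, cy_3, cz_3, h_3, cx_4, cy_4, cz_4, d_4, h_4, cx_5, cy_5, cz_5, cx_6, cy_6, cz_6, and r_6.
cx_1 = 3.5, cy_1 = 12, cz_1 = 2.5, h_1 = 3.5, cy_2 = 16, cz_2 = 8.5, cx_3 = 16, cy_3 = 12.5, cz_3 = 0.5, h_3 = 7, cx_4 = 8.5, cy_4 = 16.5, cz_4 = 11, d_4 = 2.5, h_4 = 8.5, cx_5 = 10.5, cy_5 = 8.5, cz_5 = 6, cx_6 = 5.5, cy_6 = 14.5, cz_6 = 4.5, r_6 = 3.5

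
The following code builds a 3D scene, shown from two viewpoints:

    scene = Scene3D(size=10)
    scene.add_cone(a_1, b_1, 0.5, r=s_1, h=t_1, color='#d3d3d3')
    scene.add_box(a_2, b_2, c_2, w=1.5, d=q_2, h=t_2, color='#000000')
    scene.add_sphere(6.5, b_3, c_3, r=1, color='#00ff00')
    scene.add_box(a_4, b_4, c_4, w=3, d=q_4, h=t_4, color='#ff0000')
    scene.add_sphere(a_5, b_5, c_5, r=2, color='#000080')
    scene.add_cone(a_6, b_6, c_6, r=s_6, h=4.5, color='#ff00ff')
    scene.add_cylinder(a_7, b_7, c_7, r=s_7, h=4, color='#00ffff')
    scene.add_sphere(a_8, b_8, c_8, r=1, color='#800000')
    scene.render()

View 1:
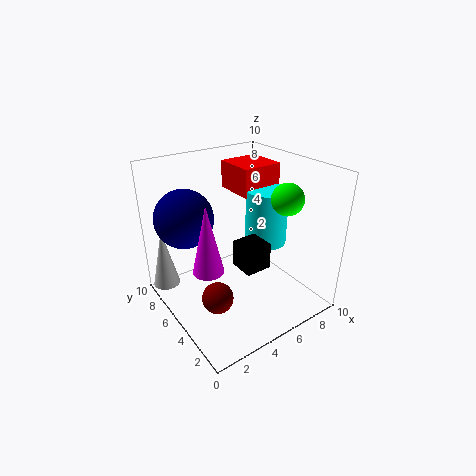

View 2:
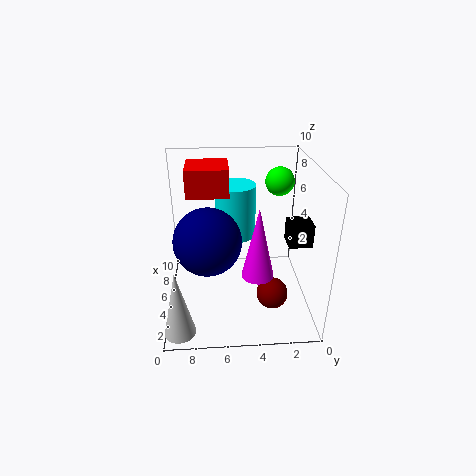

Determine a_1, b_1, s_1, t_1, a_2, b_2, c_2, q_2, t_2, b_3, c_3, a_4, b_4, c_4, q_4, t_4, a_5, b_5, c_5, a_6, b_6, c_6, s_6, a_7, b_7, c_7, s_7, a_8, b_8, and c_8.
a_1 = 1; b_1 = 9; s_1 = 1; t_1 = 4.5; a_2 = 2.5; b_2 = 0.5; c_2 = 5.5; q_2 = 1.5; t_2 = 1.5; b_3 = 2; c_3 = 8.5; a_4 = 6; b_4 = 5.5; c_4 = 7.5; q_4 = 3; t_4 = 2; a_5 = 2; b_5 = 7; c_5 = 6.5; a_6 = 2; b_6 = 4; c_6 = 4; s_6 = 1; a_7 = 7.5; b_7 = 5; c_7 = 4; s_7 = 1.5; a_8 = 2; b_8 = 3; c_8 = 2.5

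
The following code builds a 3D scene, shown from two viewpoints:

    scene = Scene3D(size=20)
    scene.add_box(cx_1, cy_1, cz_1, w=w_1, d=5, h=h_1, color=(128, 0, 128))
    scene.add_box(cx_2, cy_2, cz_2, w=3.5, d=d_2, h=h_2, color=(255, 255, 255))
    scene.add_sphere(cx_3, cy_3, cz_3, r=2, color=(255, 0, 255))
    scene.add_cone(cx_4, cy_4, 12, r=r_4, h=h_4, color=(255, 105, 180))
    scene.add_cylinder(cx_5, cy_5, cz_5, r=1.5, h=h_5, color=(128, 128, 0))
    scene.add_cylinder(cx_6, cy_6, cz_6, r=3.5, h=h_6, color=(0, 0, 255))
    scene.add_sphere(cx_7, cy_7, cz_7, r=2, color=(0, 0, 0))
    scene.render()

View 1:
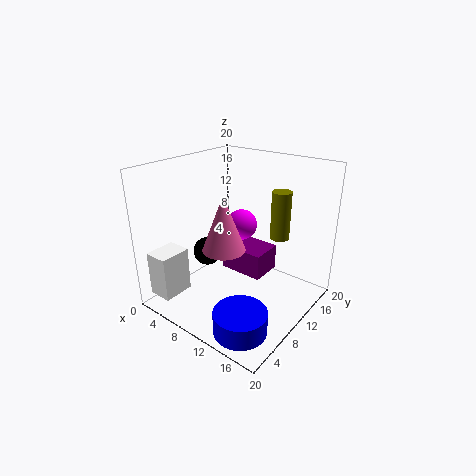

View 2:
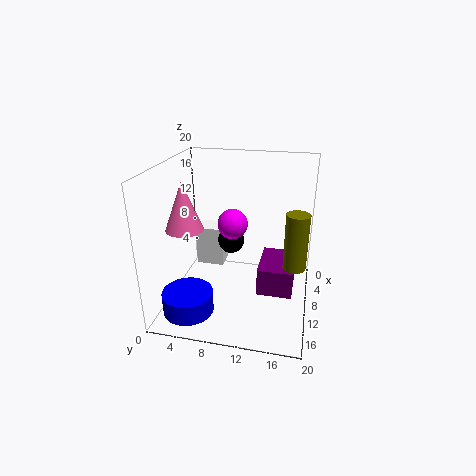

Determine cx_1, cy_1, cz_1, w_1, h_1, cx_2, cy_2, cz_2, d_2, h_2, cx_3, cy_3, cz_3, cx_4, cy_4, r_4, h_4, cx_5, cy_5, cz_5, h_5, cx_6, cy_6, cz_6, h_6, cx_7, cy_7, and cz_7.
cx_1 = 4.5; cy_1 = 13; cz_1 = 2; w_1 = 7; h_1 = 4; cx_2 = 0.5; cy_2 = 1.5; cz_2 = 1.5; d_2 = 4.5; h_2 = 6.5; cx_3 = 11; cy_3 = 9.5; cz_3 = 12.5; cx_4 = 13; cy_4 = 3.5; r_4 = 2.5; h_4 = 6.5; cx_5 = 12; cy_5 = 18; cz_5 = 7.5; h_5 = 7.5; cx_6 = 15; cy_6 = 4; cz_6 = 0.5; h_6 = 3; cx_7 = 6; cy_7 = 8; cz_7 = 7.5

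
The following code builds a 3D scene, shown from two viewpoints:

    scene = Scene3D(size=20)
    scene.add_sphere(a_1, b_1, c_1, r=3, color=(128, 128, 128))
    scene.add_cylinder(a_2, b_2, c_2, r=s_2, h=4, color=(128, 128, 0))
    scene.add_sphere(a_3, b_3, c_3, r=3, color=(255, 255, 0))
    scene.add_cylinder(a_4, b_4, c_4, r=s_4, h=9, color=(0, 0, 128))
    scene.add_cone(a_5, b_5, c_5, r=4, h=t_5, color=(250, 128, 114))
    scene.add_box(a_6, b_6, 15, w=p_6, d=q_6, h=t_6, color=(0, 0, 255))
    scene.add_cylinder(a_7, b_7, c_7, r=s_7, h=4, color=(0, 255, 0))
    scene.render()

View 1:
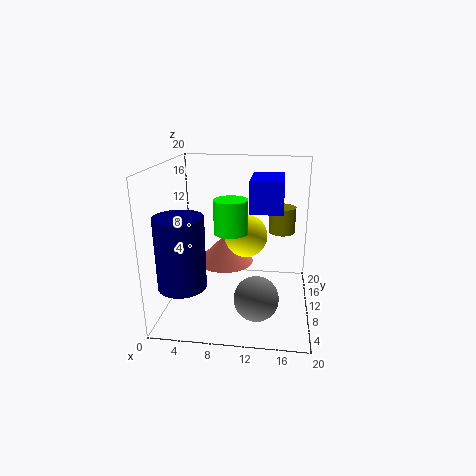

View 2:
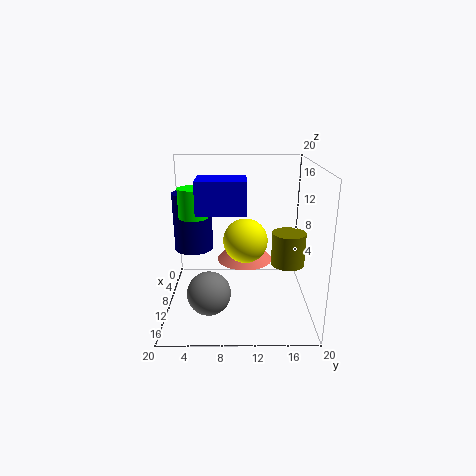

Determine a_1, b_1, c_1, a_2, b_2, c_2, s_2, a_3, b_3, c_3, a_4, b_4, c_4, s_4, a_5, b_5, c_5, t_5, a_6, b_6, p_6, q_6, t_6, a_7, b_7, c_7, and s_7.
a_1 = 13
b_1 = 6
c_1 = 3
a_2 = 16
b_2 = 16
c_2 = 9
s_2 = 2
a_3 = 11
b_3 = 11
c_3 = 10
a_4 = 4
b_4 = 3
c_4 = 6
s_4 = 3
a_5 = 8
b_5 = 11
c_5 = 6
t_5 = 4
a_6 = 12
b_6 = 5
p_6 = 4
q_6 = 6
t_6 = 4
a_7 = 10
b_7 = 4
c_7 = 13
s_7 = 2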